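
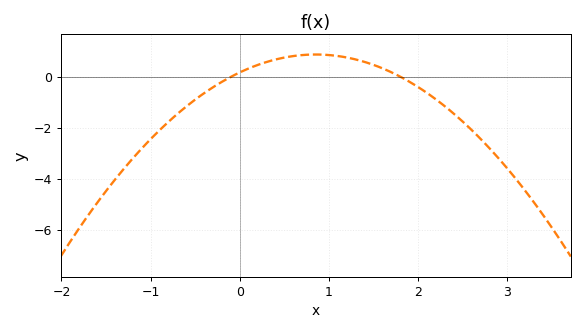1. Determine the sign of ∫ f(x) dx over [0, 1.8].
positive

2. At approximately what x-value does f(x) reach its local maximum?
0.8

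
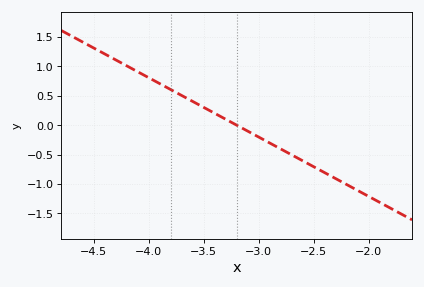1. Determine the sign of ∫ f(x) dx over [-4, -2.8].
positive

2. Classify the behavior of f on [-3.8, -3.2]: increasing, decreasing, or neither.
decreasing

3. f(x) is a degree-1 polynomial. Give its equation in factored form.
y = -1.01(x + 3.2)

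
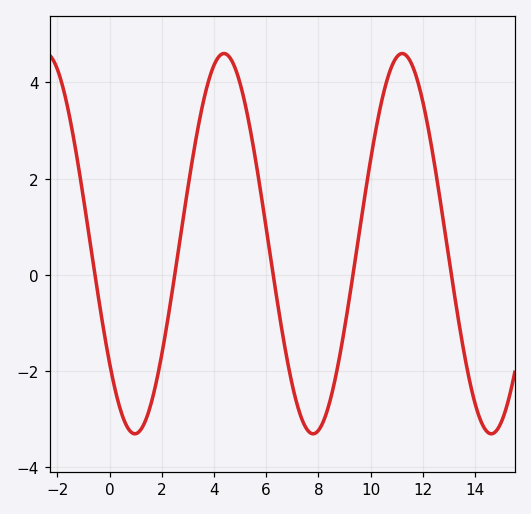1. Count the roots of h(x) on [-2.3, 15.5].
5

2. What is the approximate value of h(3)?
1.81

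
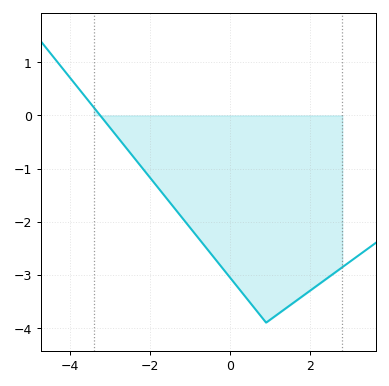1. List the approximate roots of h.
-3.24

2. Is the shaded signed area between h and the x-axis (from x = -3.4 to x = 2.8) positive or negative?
negative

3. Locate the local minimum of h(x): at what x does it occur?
0.901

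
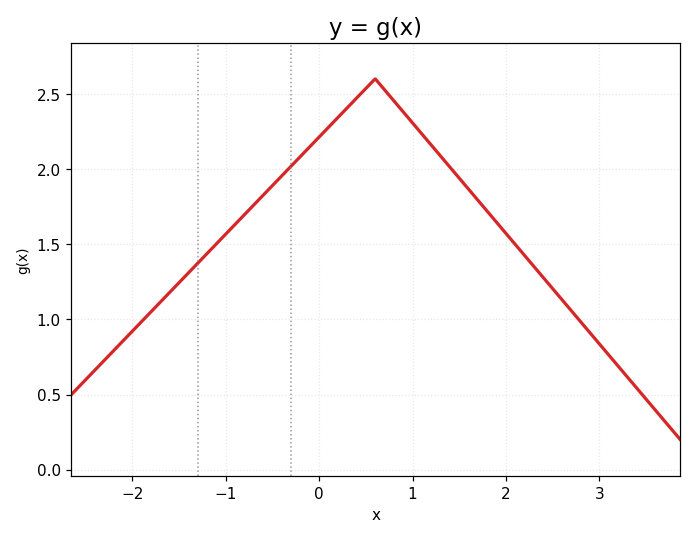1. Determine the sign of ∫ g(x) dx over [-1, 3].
positive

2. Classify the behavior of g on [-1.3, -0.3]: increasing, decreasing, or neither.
increasing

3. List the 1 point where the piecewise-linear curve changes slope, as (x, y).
(0.6, 2.6)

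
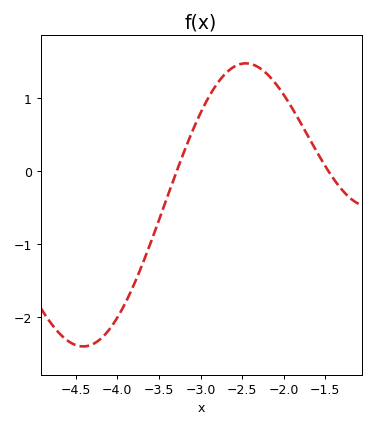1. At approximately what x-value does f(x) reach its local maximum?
-2.5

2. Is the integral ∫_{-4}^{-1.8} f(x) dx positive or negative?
positive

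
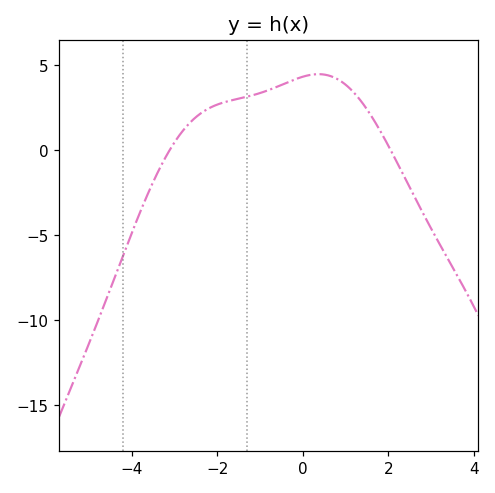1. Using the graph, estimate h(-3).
0.452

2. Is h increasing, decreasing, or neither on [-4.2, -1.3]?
increasing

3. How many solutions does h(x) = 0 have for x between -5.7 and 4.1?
2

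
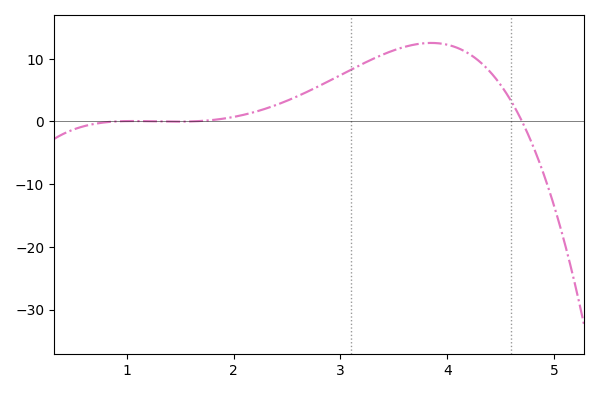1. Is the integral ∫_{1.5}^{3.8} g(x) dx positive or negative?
positive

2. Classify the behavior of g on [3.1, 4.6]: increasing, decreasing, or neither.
neither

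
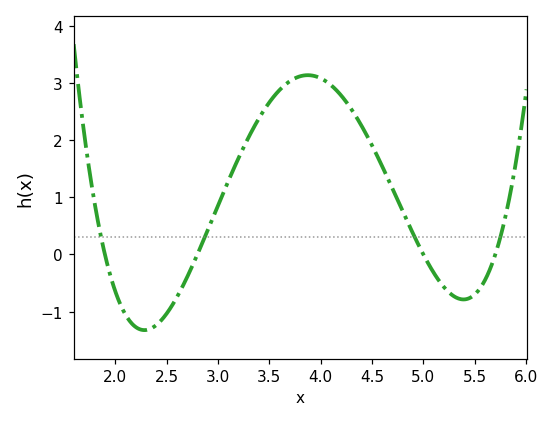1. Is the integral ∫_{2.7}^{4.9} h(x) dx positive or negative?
positive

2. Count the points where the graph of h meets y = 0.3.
4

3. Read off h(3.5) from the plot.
2.66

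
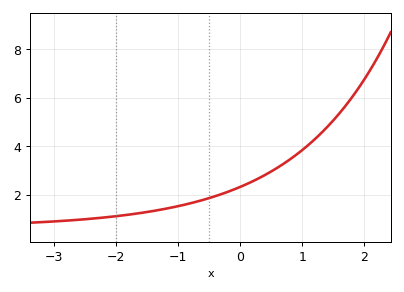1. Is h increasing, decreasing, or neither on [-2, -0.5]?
increasing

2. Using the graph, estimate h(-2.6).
1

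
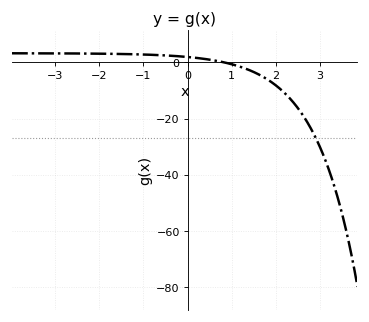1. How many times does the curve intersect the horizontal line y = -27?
1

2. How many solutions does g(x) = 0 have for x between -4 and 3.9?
1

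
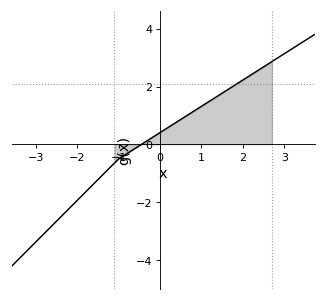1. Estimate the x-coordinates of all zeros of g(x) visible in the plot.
-0.45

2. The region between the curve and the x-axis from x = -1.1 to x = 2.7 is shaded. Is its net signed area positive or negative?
positive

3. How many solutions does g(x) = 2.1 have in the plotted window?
1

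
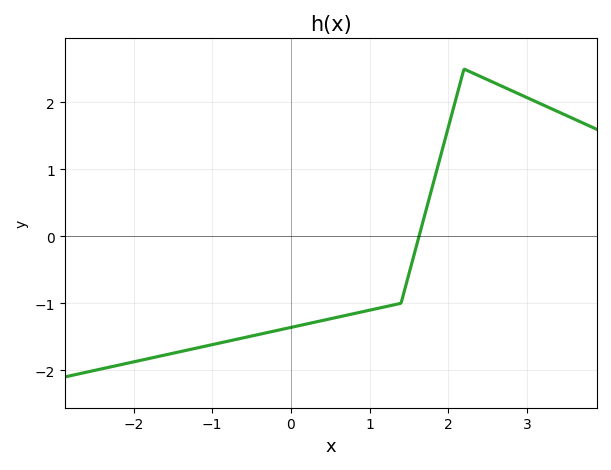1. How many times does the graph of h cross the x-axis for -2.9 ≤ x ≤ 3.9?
1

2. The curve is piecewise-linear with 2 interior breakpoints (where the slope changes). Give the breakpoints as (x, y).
(1.4, -1); (2.2, 2.5)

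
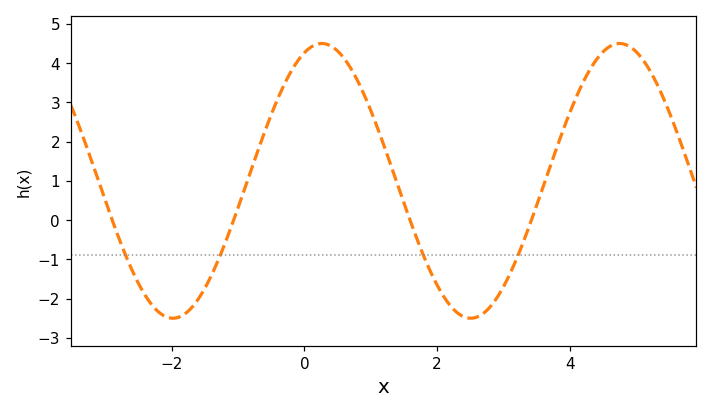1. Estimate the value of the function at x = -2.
-2.5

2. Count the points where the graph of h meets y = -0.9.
4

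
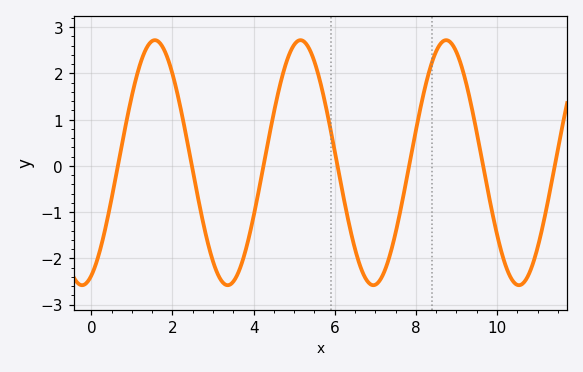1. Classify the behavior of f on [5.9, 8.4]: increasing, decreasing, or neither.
neither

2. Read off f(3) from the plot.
-2.07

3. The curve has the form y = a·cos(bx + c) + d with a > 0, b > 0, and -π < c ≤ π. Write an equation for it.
y = 2.65cos(1.75x - 2.74) + 0.07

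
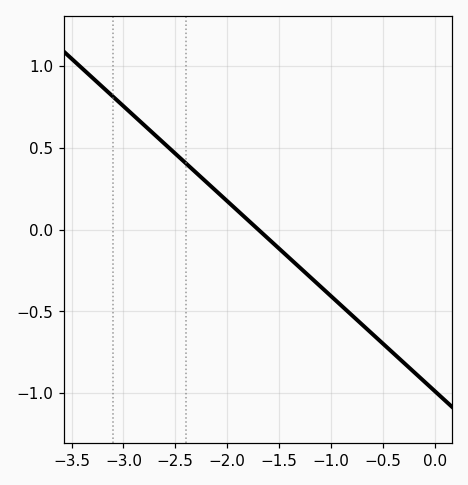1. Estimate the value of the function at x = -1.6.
-0.058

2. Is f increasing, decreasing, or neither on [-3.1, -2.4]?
decreasing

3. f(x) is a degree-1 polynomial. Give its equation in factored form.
y = -0.58(x + 1.7)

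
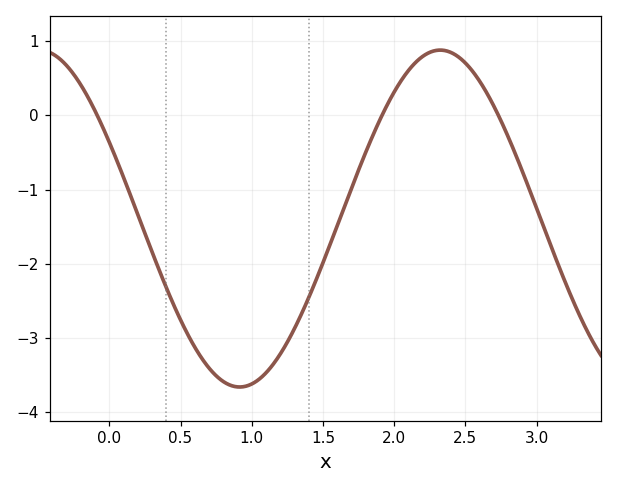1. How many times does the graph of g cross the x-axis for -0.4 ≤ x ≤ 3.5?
3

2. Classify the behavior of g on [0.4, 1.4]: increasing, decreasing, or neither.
neither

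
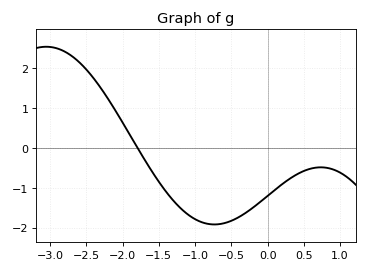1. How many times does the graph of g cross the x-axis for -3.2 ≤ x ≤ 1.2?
1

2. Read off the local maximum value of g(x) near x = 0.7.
-0.483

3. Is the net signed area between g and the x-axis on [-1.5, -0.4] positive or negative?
negative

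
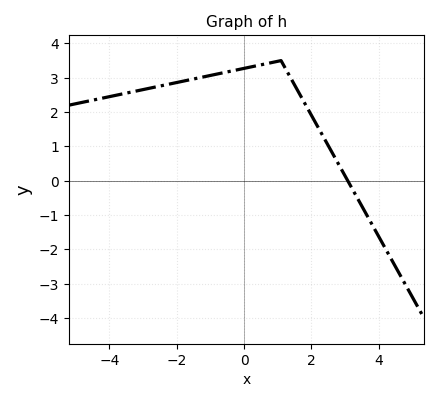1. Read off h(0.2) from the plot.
3.31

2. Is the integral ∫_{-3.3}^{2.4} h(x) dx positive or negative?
positive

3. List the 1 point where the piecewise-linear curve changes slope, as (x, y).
(1.1, 3.5)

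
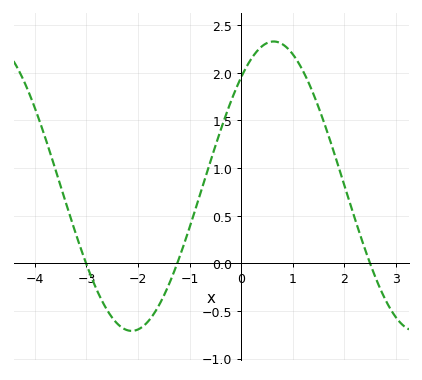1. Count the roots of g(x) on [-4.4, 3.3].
3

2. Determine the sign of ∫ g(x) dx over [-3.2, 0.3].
positive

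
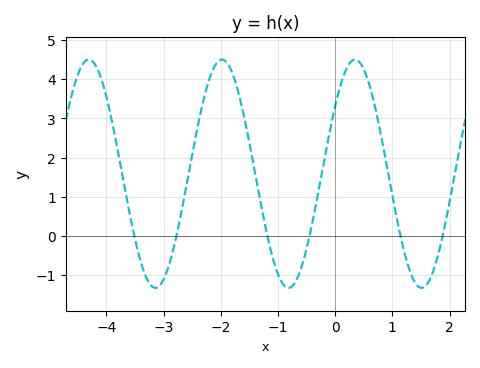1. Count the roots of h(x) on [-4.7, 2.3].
6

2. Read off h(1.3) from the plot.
-0.9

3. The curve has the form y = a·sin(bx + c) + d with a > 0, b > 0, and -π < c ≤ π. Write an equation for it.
y = 2.91sin(2.7x + 0.63) + 1.59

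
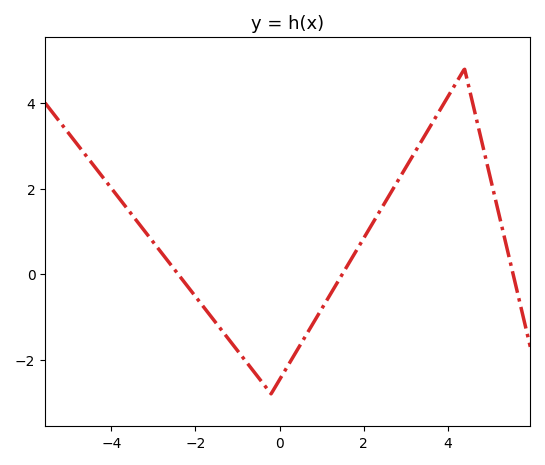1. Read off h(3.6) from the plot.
3.4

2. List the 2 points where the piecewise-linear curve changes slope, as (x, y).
(-0.2, -2.8); (4.4, 4.8)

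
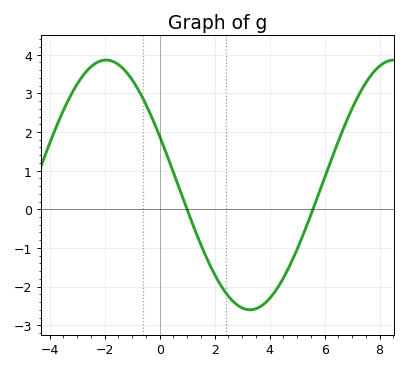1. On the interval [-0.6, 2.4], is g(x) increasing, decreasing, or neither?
decreasing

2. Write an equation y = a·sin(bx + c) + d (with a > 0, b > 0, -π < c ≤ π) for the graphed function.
y = 3.23sin(0.6x + 2.7) + 0.63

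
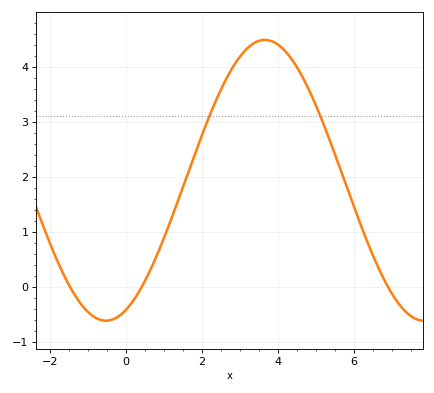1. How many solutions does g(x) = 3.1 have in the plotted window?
2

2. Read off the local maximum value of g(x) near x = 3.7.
4.5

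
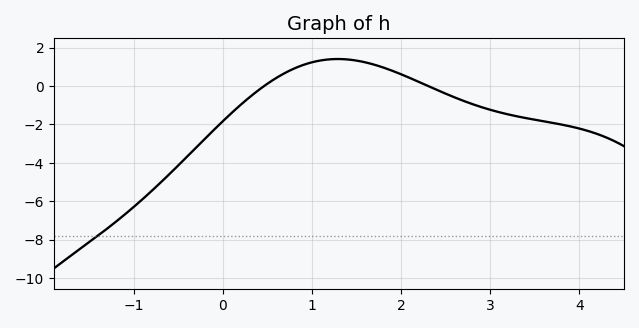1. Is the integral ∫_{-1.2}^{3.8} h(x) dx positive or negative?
negative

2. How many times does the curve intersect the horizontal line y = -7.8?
1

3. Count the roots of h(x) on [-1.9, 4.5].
2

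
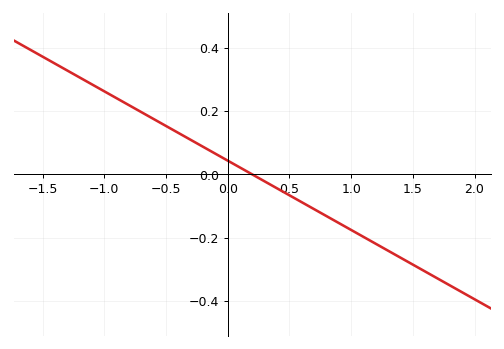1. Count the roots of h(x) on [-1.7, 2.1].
1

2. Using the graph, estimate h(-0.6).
0.176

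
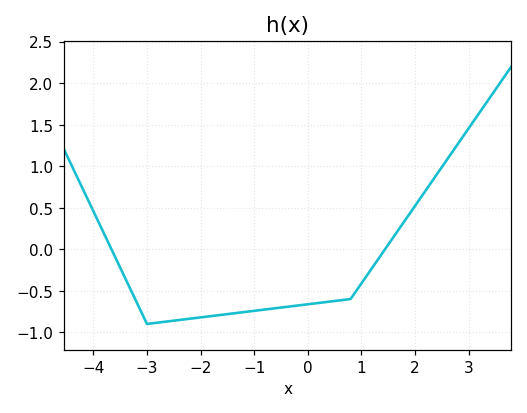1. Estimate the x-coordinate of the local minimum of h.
-3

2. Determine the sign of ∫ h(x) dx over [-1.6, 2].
negative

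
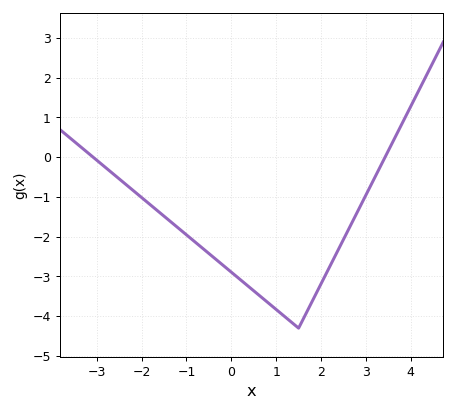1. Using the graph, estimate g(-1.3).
-1.67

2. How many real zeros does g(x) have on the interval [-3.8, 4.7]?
2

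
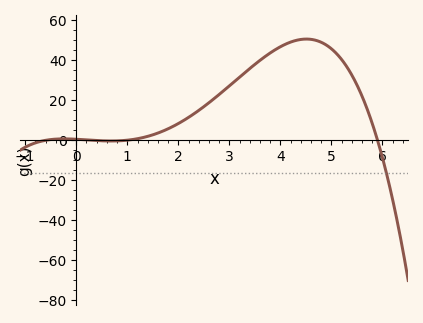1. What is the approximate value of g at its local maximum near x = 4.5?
50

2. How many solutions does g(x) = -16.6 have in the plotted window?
1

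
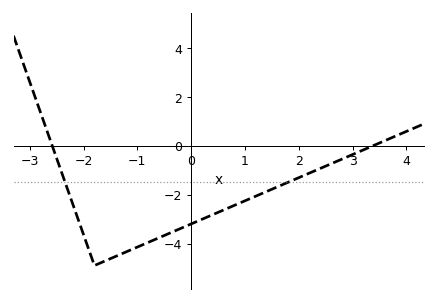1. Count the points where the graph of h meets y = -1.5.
2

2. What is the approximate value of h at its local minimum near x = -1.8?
-4.8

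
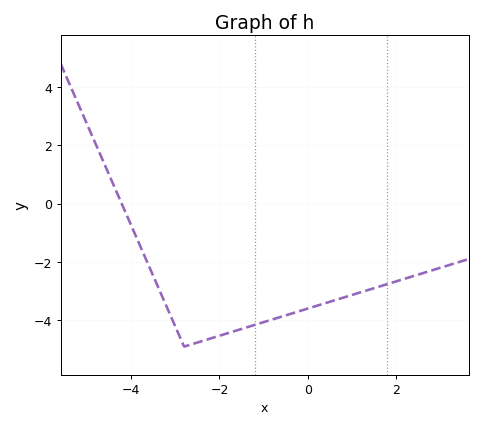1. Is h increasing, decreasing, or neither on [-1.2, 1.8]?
increasing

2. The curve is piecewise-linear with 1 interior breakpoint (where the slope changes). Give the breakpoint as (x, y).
(-2.8, -4.9)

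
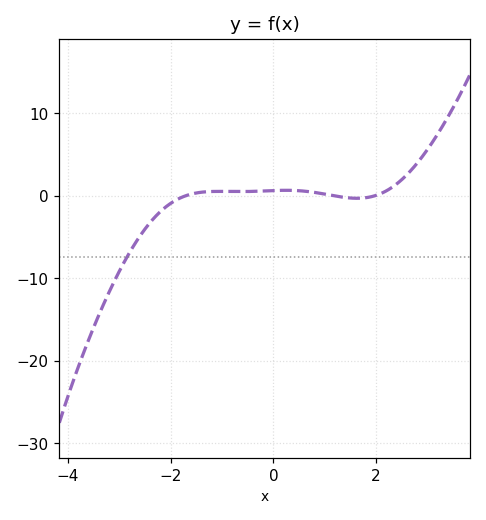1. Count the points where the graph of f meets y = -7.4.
1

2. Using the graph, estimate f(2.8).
3.94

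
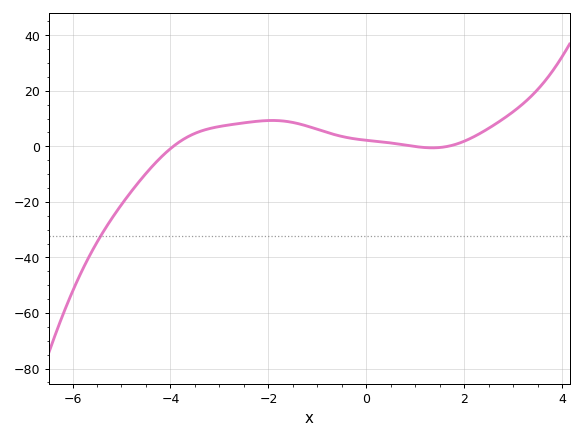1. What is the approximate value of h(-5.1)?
-23.4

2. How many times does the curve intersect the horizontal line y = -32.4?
1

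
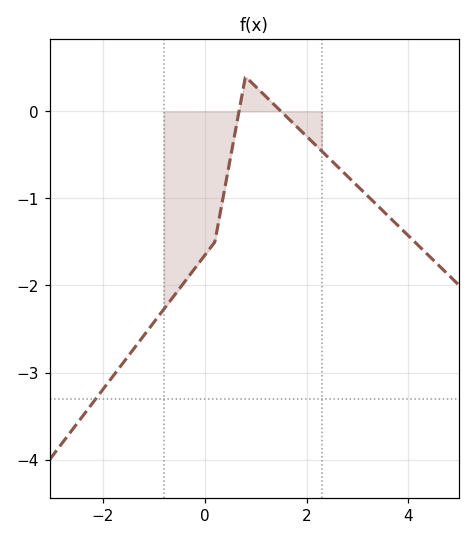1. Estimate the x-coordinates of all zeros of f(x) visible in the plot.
0.6, 1.4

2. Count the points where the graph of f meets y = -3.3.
1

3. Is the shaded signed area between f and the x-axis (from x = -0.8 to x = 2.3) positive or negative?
negative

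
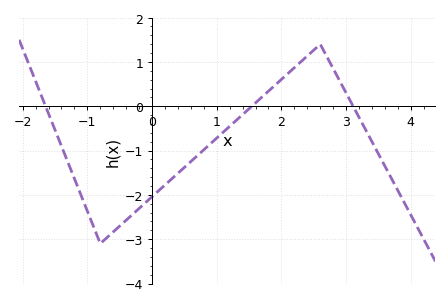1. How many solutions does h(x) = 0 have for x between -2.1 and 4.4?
3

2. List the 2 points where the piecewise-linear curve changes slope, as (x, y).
(-0.8, -3.1); (2.6, 1.4)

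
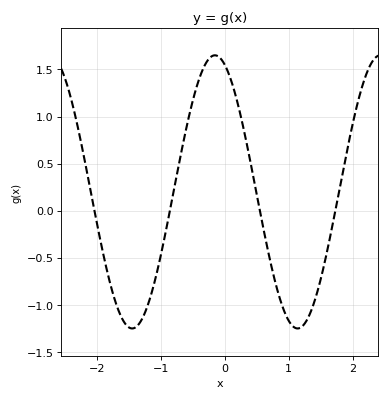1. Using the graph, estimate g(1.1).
-1.25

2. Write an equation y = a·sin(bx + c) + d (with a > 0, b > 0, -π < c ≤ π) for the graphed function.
y = 1.45sin(2.4x + 1.9) + 0.2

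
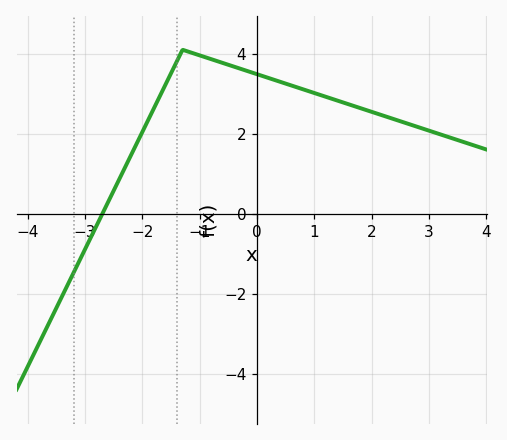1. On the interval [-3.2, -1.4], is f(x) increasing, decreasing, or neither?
increasing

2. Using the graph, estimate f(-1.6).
3.22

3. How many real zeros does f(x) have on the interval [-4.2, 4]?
1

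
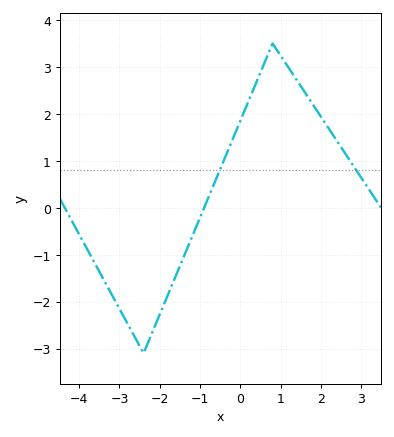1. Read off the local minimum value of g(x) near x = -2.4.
-3.1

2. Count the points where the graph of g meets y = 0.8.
2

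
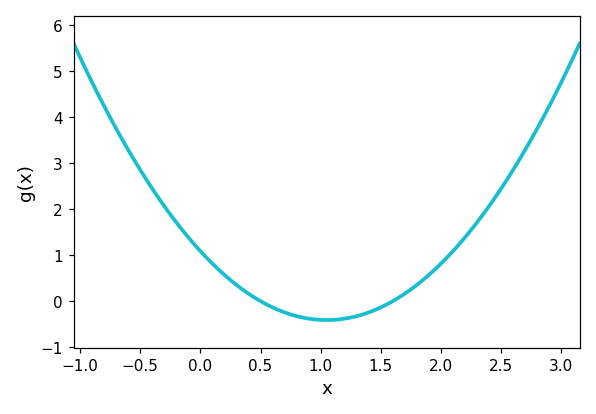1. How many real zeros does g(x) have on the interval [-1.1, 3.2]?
2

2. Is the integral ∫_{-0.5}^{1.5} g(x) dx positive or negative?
positive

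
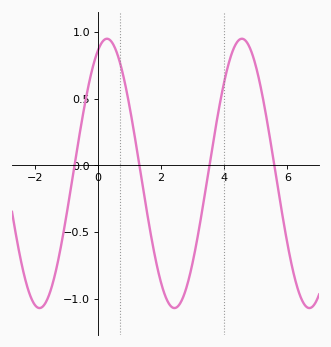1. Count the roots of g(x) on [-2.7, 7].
4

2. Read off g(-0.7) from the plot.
0.05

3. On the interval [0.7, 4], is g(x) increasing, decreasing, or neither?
neither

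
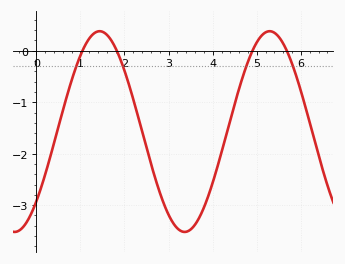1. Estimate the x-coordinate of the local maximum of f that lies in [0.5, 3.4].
1.4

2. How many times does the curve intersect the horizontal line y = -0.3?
4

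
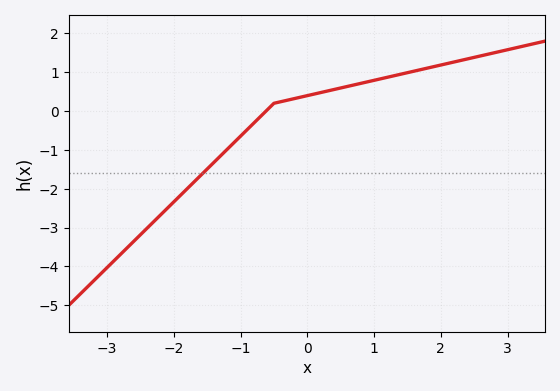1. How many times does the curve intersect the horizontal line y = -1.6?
1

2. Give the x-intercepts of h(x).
-0.6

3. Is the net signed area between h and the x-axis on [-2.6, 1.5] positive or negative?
negative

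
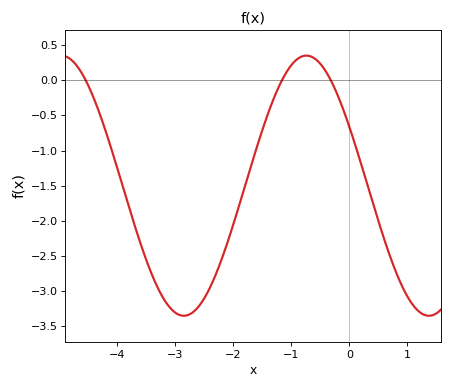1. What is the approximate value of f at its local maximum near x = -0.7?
0.35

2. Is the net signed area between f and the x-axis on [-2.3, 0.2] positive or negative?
negative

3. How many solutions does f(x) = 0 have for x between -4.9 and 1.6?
3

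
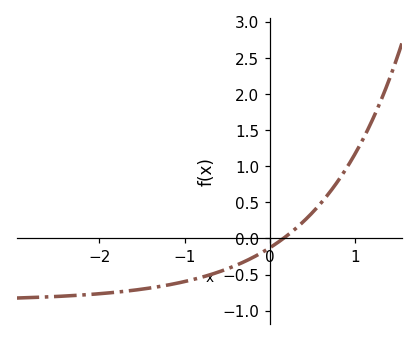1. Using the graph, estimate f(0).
-0.13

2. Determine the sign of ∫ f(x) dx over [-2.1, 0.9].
negative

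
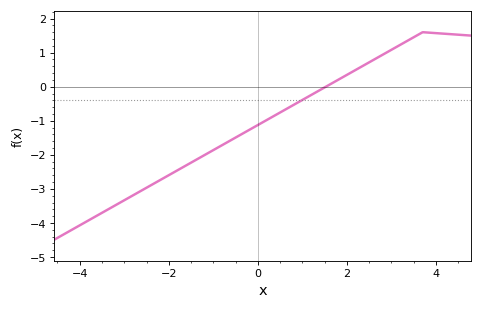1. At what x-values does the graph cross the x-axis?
1.6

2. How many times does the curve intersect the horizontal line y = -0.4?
1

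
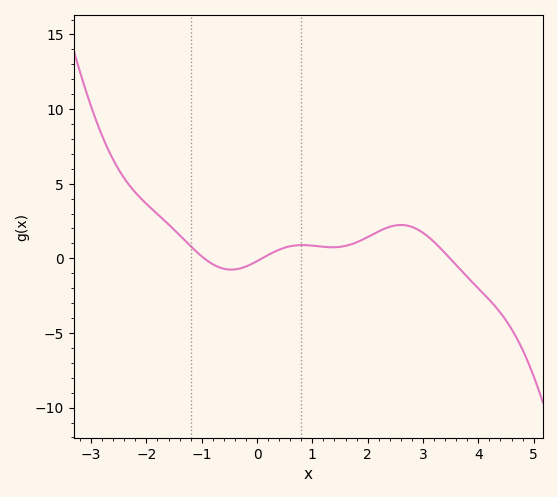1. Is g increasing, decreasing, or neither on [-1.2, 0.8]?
neither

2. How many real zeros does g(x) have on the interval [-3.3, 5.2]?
3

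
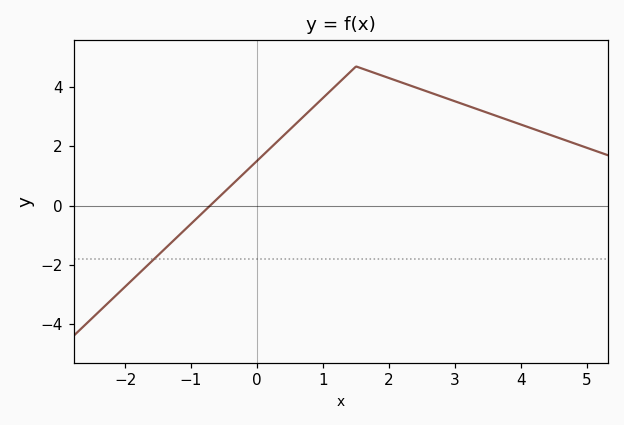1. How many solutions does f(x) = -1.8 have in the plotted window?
1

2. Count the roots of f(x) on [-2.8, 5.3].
1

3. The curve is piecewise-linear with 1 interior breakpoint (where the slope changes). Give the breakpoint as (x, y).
(1.5, 4.7)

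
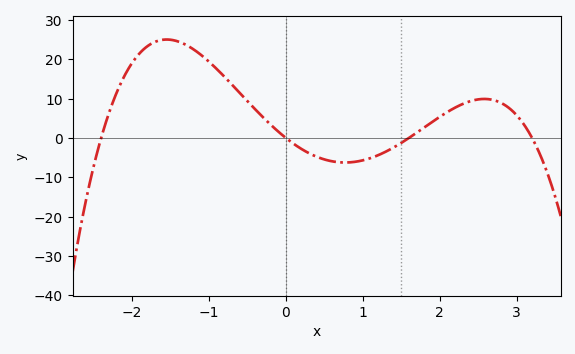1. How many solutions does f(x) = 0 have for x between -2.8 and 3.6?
4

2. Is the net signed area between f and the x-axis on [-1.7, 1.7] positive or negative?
positive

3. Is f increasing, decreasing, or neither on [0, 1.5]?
neither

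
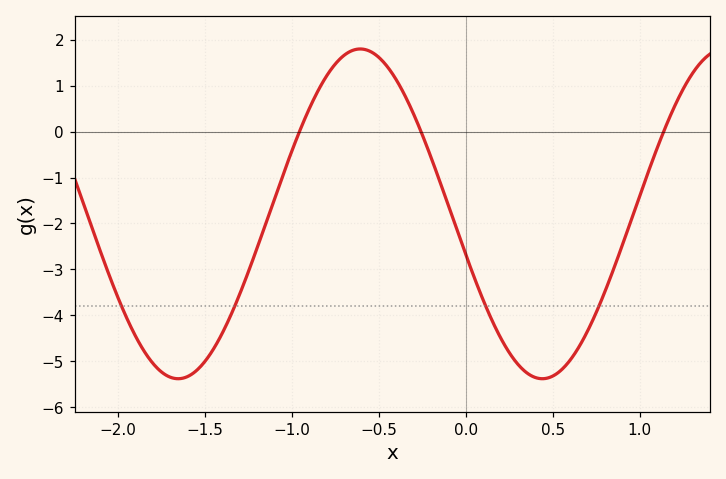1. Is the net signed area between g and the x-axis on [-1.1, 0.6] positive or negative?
negative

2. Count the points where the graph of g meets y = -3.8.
4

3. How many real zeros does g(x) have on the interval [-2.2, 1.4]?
3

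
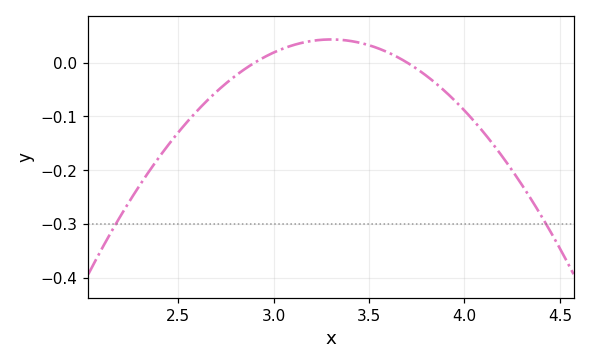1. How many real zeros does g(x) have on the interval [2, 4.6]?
2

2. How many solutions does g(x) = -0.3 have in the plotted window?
2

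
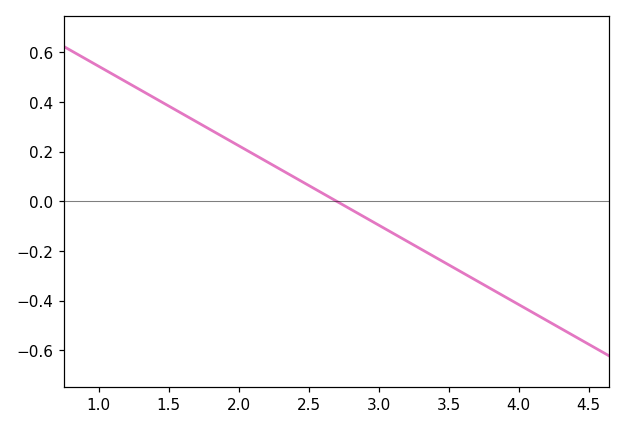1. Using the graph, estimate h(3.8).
-0.352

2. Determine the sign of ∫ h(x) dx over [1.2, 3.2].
positive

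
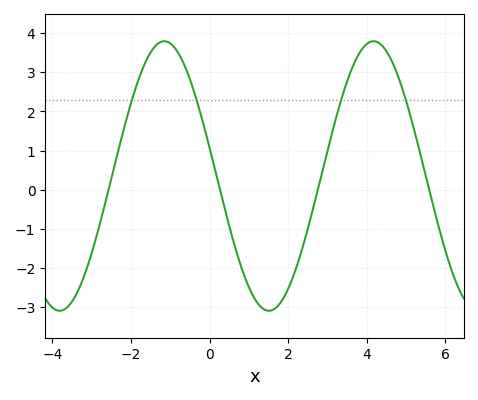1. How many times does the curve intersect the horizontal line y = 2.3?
4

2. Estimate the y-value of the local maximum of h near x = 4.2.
3.79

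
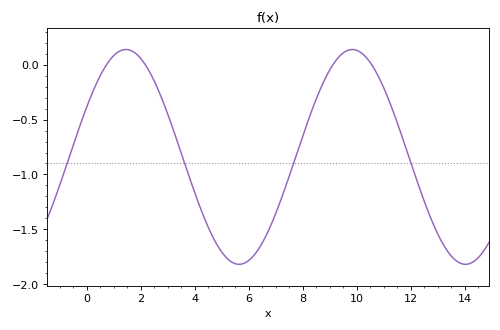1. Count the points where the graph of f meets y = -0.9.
4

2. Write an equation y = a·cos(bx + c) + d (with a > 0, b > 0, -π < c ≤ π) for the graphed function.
y = 0.98cos(0.75x - 1.1) - 0.84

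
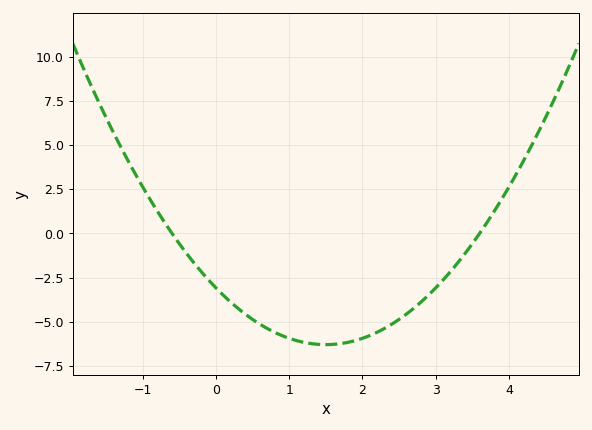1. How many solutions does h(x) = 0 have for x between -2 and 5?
2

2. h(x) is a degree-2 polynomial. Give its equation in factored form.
y = 1.43(x + 0.6)(x - 3.6)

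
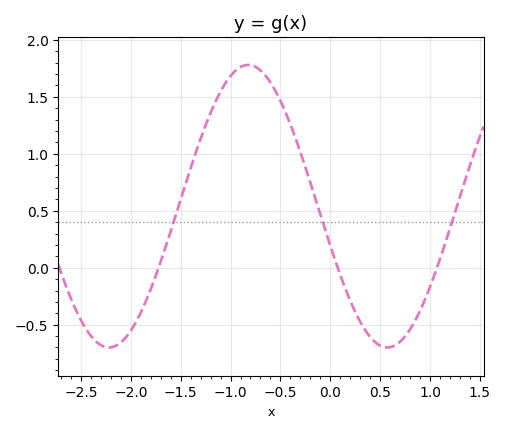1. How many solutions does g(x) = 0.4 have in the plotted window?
3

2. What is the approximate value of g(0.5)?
-0.7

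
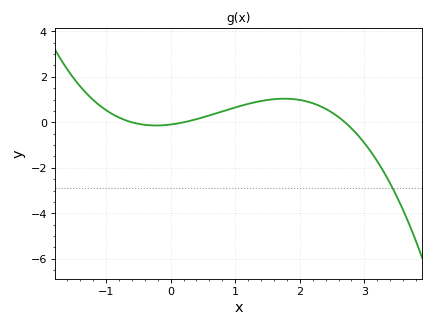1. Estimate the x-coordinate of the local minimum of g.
-0.228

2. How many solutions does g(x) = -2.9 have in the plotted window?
1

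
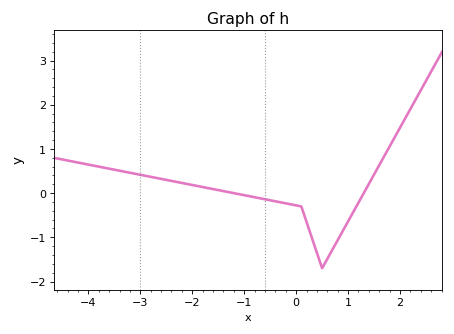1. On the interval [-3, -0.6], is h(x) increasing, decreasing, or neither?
decreasing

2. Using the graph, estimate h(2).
1.48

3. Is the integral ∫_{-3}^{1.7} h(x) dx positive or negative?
negative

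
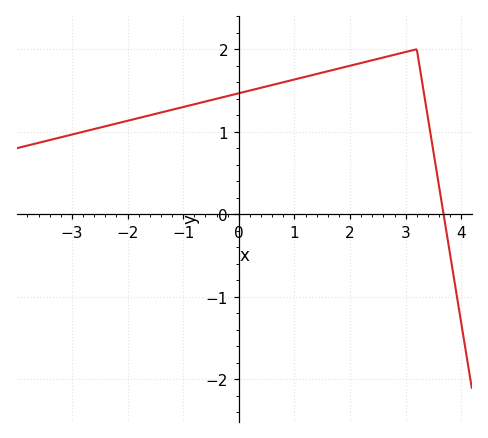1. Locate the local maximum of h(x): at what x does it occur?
3.2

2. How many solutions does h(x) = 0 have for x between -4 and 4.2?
1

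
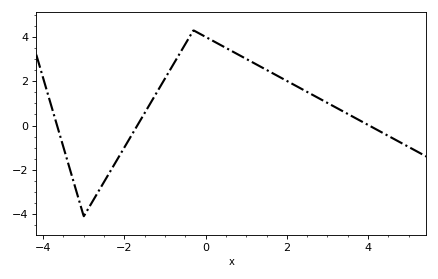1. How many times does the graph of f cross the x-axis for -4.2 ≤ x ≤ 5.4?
3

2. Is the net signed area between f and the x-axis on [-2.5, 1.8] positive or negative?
positive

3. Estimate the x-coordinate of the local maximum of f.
-0.298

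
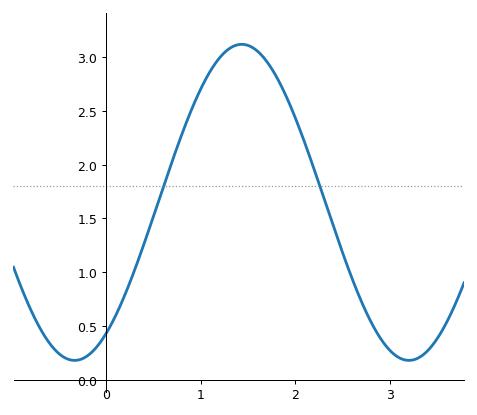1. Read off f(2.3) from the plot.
1.7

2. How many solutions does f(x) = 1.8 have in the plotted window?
2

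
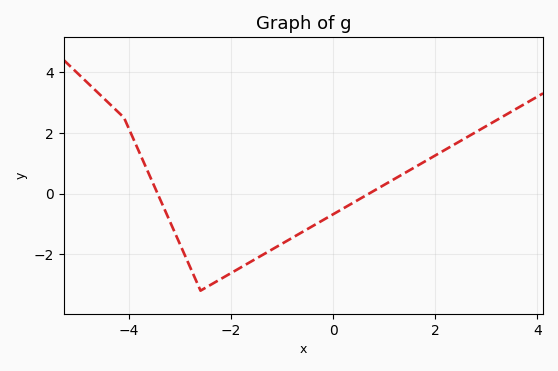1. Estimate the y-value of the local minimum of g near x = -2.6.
-3.2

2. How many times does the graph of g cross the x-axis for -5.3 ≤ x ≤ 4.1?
2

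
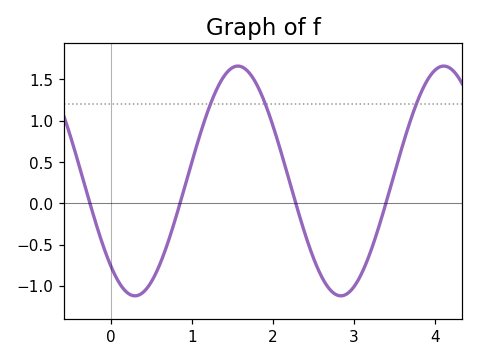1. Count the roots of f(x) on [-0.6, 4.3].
4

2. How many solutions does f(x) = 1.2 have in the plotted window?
3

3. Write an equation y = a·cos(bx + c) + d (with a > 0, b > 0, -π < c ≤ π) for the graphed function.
y = 1.39cos(2.47x + 2.41) + 0.27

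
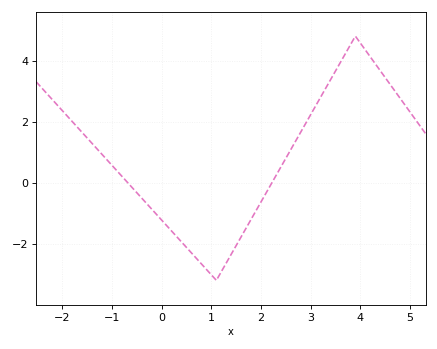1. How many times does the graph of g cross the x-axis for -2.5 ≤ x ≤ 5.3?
2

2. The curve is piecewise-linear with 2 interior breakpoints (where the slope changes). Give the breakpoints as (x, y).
(1.1, -3.2); (3.9, 4.8)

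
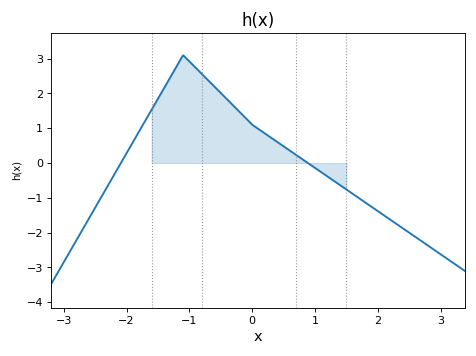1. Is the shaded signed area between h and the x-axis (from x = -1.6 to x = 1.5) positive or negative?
positive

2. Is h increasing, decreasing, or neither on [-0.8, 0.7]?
decreasing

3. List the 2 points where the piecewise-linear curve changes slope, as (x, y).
(-1.1, 3.1); (0, 1.1)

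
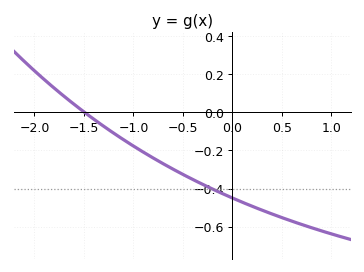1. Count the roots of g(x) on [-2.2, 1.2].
1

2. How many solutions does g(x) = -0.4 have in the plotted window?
1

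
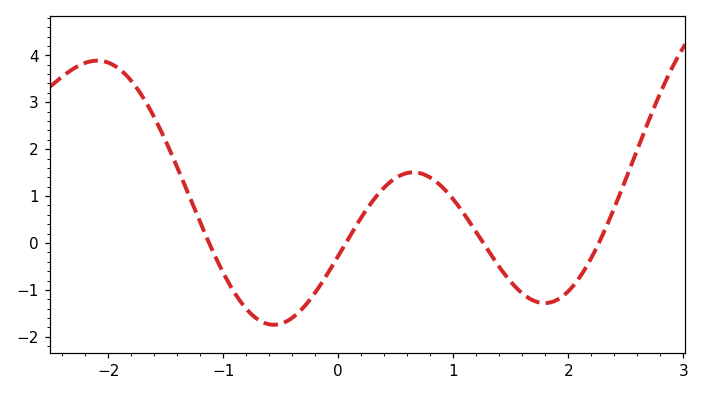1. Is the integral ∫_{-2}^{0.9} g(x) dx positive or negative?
positive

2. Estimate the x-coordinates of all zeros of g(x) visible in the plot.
-1.12, 0.065, 1.26, 2.27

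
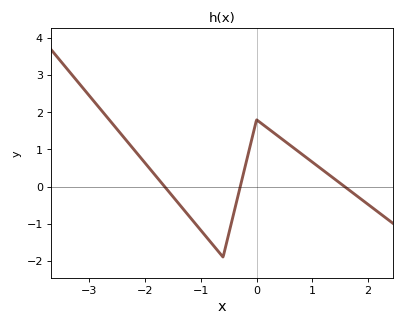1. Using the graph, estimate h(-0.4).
-0.7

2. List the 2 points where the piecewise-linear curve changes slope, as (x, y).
(-0.6, -1.9); (0, 1.8)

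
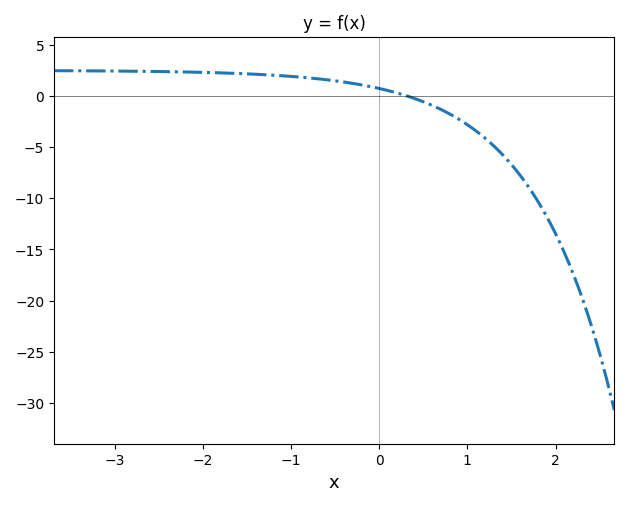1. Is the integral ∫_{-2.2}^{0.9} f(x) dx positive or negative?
positive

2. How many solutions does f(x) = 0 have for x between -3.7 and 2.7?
1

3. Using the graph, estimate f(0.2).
0.5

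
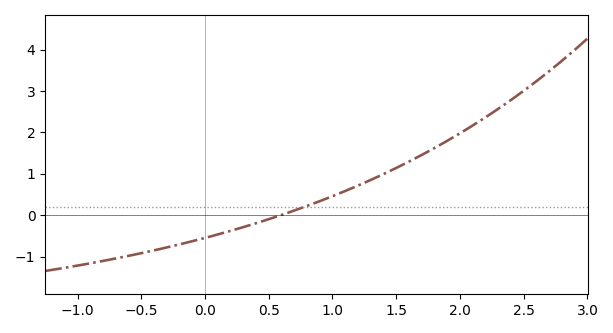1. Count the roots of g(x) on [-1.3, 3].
1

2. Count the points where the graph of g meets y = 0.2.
1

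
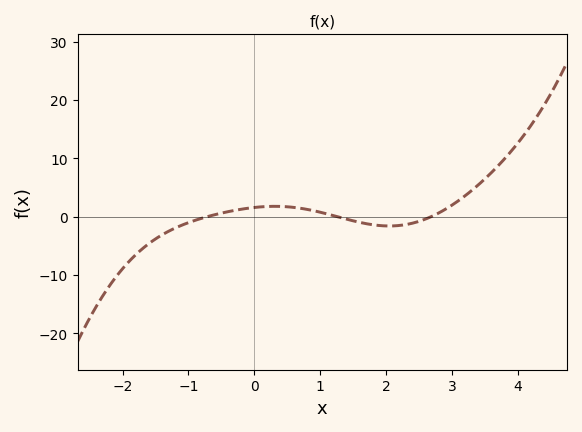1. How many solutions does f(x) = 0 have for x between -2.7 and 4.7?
3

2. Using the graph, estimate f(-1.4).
-3.12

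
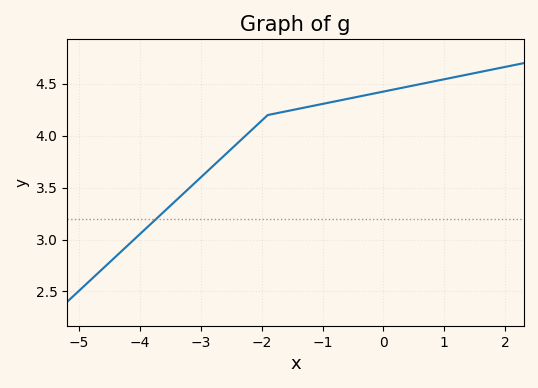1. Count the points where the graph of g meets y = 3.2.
1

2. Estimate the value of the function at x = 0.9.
4.53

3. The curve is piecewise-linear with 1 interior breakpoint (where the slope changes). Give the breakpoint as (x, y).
(-1.9, 4.2)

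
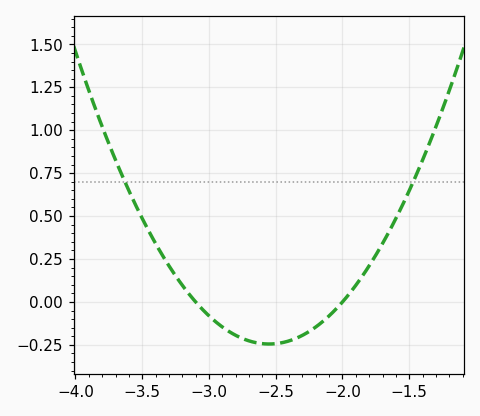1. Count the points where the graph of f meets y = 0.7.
2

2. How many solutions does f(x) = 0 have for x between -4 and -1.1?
2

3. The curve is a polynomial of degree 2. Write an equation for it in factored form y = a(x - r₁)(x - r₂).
y = 0.81(x + 3.1)(x + 2)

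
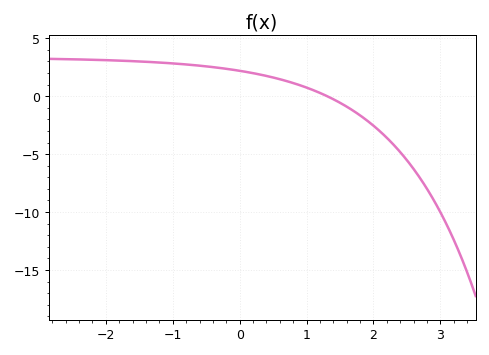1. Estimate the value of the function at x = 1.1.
0.5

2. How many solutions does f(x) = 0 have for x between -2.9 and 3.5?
1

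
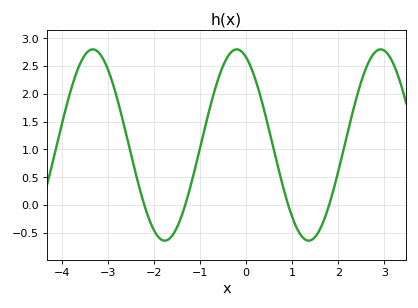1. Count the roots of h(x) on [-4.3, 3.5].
4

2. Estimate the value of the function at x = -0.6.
2.3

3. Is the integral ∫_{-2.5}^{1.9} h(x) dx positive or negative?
positive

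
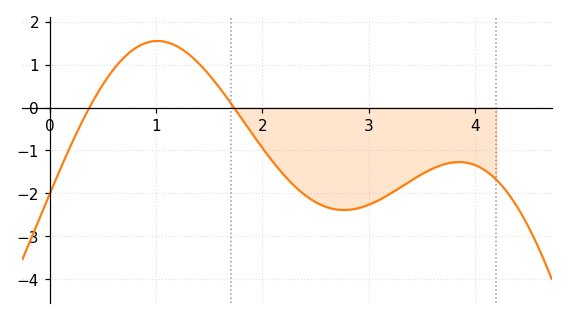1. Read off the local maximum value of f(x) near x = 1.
1.6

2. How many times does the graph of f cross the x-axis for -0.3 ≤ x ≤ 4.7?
2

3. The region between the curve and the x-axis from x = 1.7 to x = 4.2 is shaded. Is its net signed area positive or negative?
negative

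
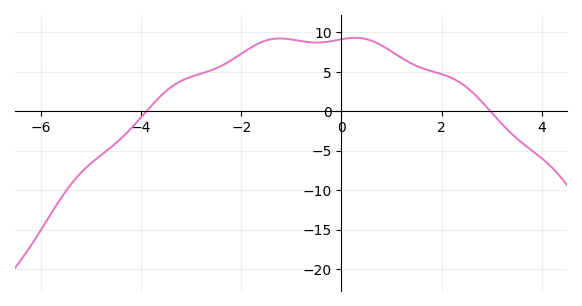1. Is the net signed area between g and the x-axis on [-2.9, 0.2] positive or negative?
positive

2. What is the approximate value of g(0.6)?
9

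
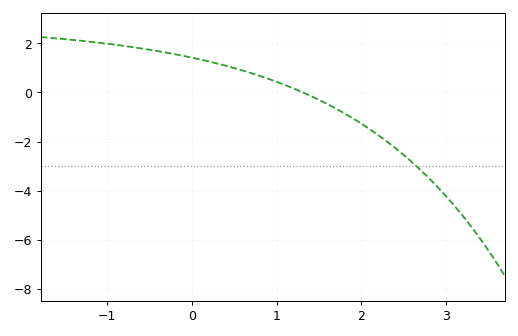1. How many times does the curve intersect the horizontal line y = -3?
1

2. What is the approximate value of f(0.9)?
0.6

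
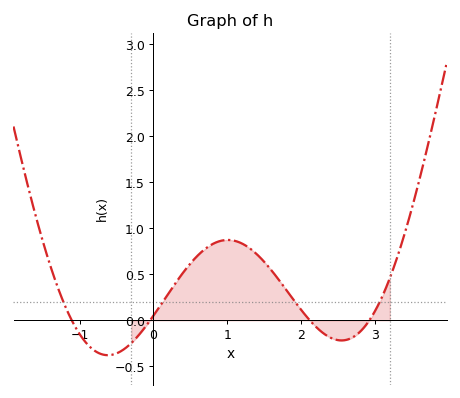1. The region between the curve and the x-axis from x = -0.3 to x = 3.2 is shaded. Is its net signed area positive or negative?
positive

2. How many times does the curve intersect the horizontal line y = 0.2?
4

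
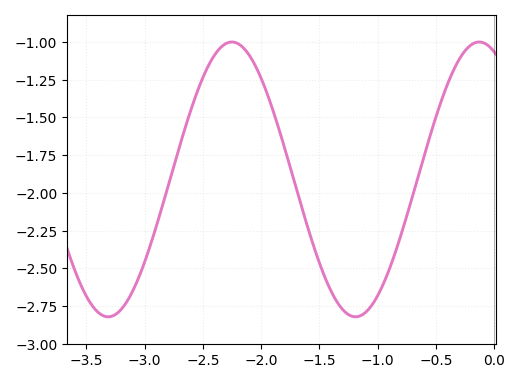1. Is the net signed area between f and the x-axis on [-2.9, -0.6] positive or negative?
negative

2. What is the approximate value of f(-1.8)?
-1.7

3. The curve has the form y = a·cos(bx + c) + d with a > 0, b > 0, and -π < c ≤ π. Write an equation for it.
y = 0.91cos(3x + 0.38) - 1.91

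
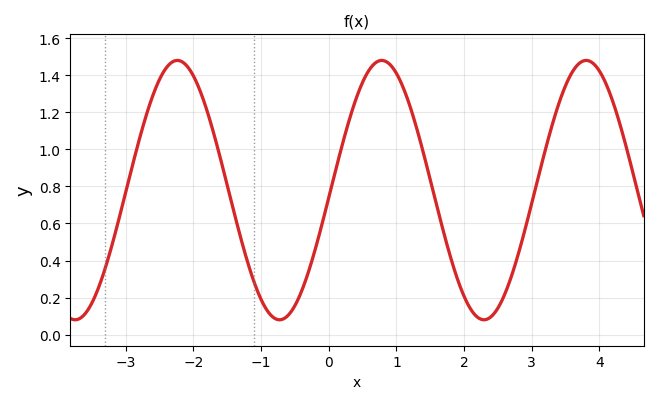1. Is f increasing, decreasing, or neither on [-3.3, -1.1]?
neither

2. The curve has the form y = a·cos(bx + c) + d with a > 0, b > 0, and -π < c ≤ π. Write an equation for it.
y = 0.7cos(2.08x - 1.63) + 0.78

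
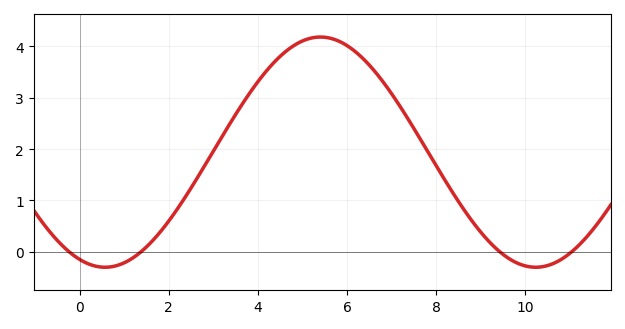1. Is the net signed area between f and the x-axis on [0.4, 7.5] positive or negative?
positive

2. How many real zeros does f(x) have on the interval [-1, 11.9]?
4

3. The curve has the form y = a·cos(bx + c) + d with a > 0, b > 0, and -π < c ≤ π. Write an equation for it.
y = 2.24cos(0.65x + 2.77) + 1.94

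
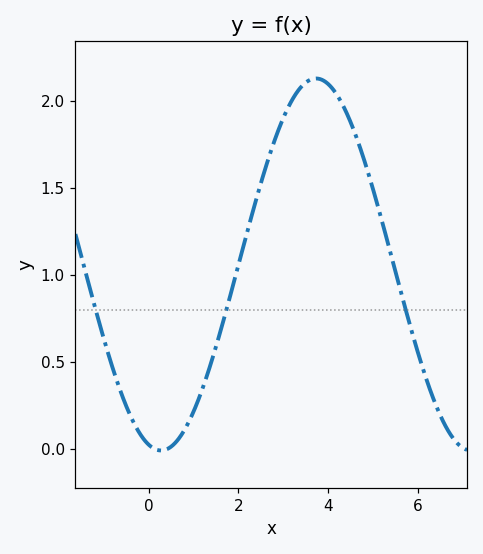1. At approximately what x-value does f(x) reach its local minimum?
0.2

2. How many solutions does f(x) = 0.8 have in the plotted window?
3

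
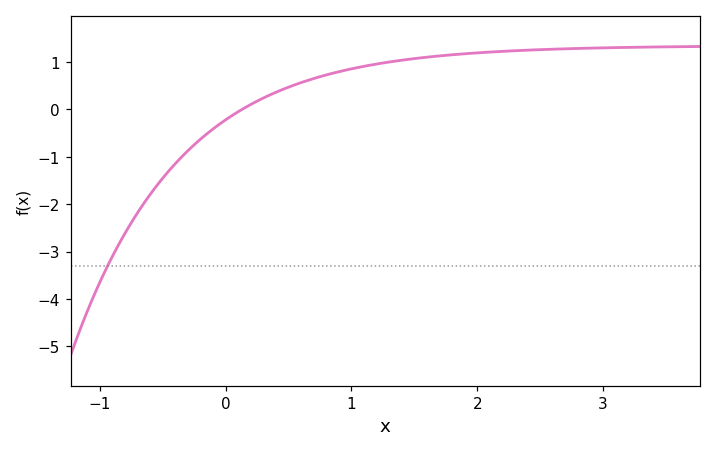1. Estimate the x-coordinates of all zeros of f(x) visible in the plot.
0.13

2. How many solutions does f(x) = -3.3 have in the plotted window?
1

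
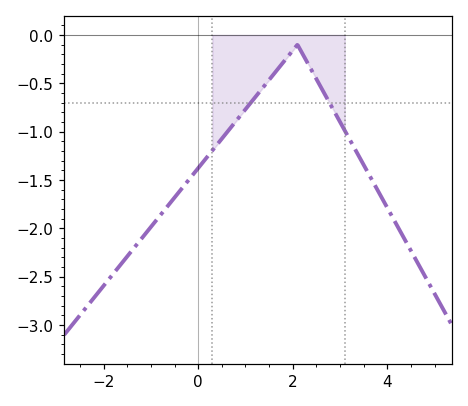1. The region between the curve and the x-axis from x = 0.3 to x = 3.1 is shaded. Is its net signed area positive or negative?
negative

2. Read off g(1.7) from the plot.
-0.35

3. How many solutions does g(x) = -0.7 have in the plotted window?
2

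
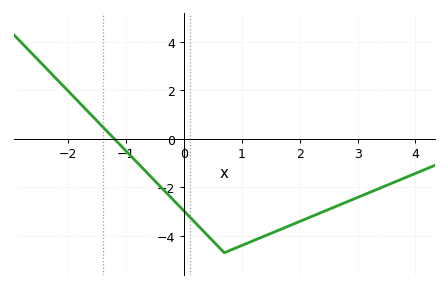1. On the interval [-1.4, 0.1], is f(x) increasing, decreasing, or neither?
decreasing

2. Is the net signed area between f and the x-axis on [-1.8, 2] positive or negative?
negative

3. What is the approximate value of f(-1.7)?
1.24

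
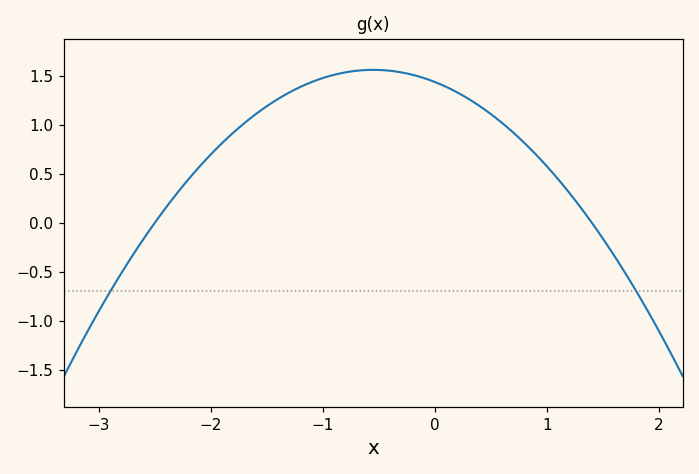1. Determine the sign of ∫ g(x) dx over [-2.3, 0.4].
positive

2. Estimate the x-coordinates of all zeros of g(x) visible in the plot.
-2.5, 1.4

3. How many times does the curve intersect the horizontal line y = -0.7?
2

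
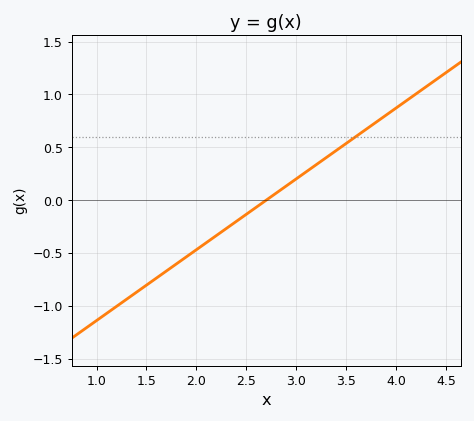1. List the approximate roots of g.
2.7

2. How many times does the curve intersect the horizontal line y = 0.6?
1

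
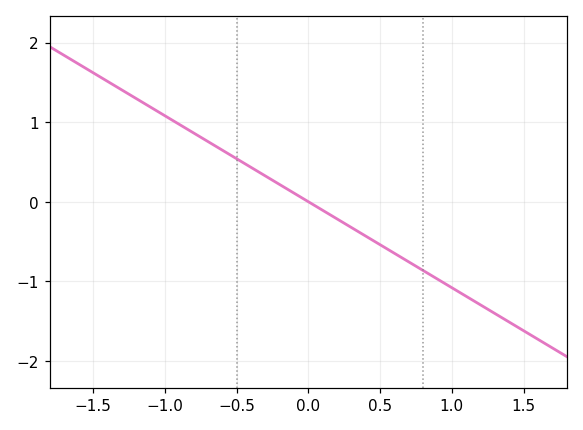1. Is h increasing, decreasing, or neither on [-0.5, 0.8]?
decreasing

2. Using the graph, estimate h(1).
-1.08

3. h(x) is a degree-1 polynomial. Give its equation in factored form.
y = -1.08(x - 0)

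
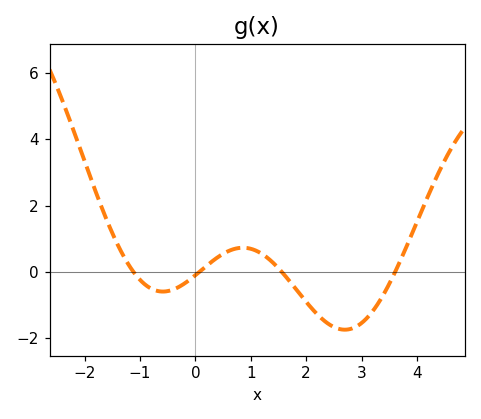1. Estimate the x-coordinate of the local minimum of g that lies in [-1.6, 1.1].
-0.586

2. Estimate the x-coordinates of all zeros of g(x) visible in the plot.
-1.12, 0.073, 1.56, 3.61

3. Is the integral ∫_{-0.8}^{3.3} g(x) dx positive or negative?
negative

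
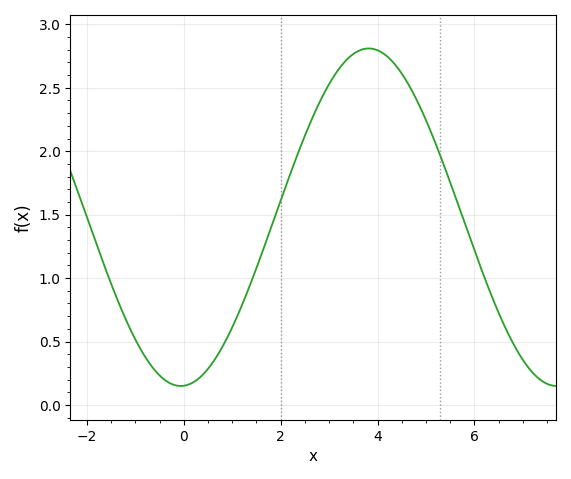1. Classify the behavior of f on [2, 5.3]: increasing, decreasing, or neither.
neither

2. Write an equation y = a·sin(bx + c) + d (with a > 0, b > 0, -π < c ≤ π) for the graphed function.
y = 1.33sin(0.81x - 1.5) + 1.48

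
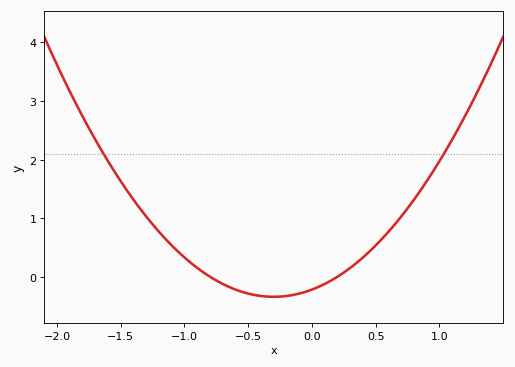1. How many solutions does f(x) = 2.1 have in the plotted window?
2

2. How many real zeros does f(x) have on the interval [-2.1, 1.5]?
2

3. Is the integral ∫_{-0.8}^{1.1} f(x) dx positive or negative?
positive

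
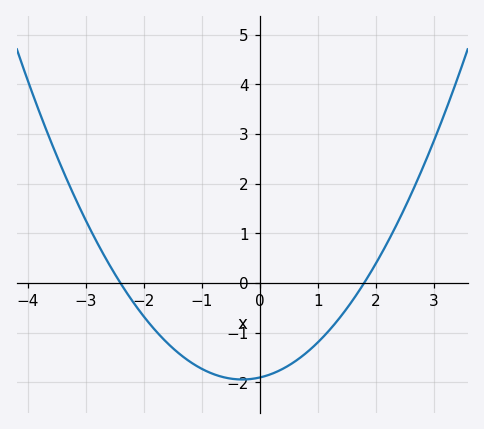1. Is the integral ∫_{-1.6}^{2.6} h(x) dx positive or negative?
negative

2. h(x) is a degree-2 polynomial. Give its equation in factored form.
y = 0.44(x + 2.4)(x - 1.8)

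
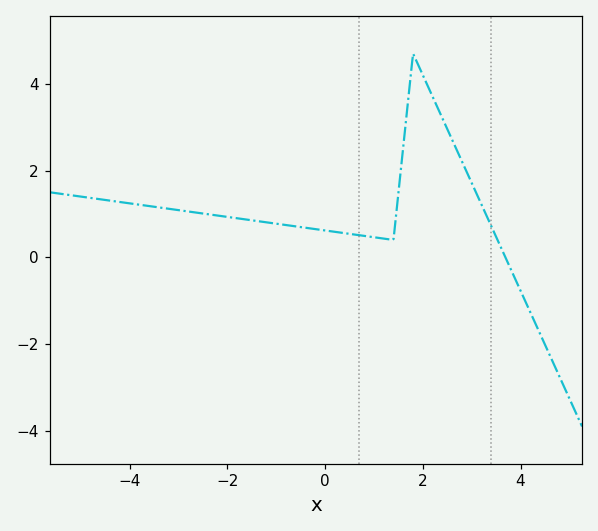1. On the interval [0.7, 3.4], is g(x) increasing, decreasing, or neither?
neither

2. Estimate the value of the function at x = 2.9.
1.96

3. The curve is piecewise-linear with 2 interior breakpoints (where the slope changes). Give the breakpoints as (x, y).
(1.4, 0.4); (1.8, 4.7)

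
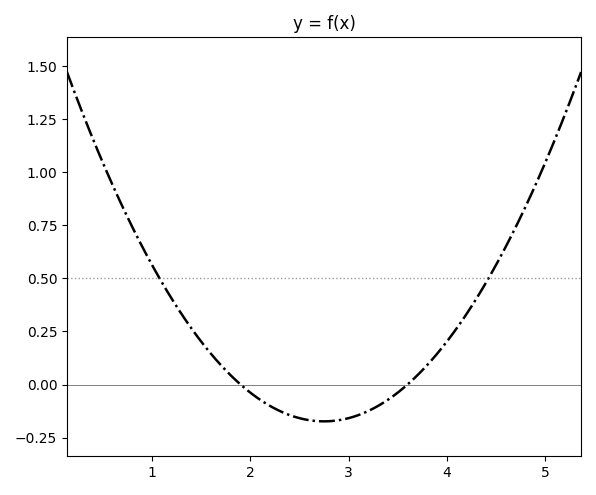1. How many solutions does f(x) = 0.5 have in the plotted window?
2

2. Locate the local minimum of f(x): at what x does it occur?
2.75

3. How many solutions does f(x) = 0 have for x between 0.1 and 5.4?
2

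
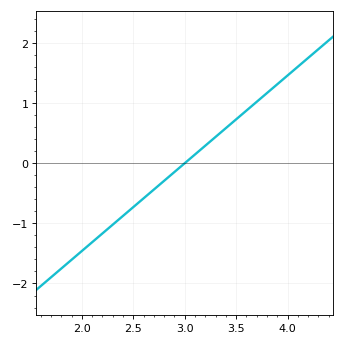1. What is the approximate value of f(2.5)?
-0.73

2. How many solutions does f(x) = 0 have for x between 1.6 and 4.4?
1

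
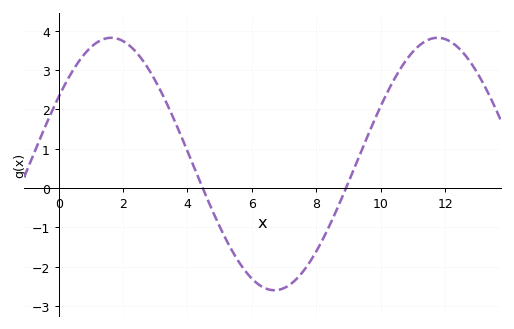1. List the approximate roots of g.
4.4, 9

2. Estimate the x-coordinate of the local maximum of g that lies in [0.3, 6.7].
1.6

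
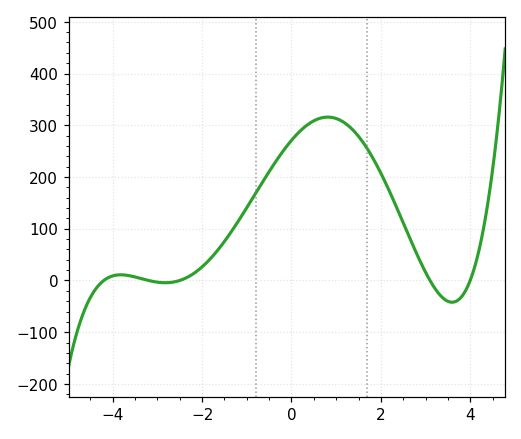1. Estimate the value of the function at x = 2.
207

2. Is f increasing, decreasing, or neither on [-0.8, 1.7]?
neither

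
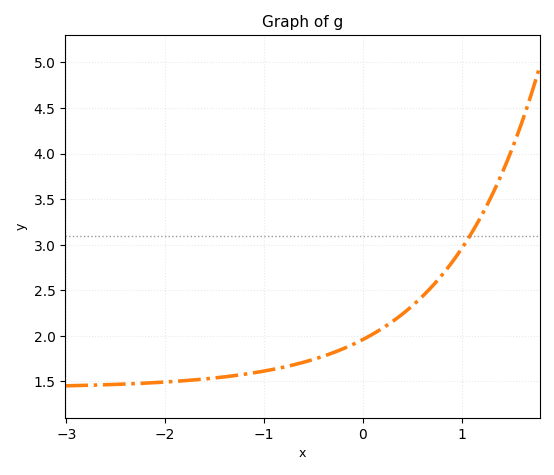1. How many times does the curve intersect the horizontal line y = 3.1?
1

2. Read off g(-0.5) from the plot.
1.74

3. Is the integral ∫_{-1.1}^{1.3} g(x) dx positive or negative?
positive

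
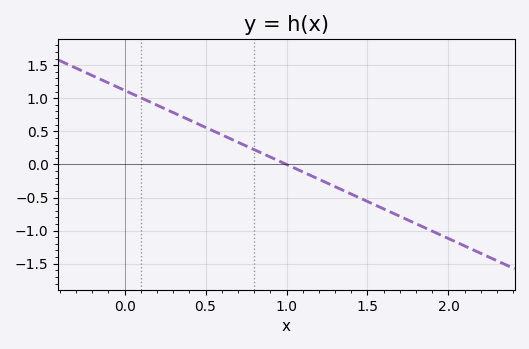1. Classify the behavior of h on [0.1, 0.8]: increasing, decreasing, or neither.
decreasing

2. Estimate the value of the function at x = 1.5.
-0.55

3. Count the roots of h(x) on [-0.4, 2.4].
1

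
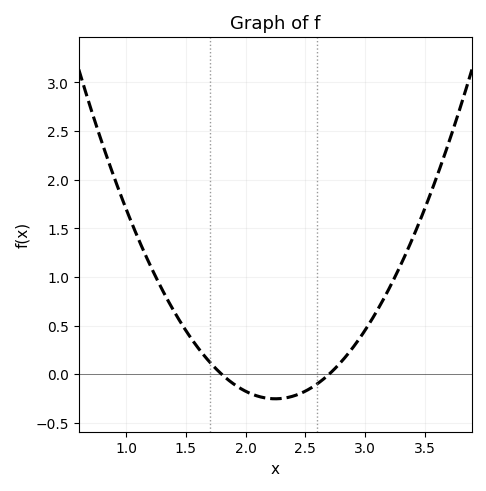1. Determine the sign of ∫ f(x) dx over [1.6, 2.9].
negative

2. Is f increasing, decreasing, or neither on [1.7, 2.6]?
neither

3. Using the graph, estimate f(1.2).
1.12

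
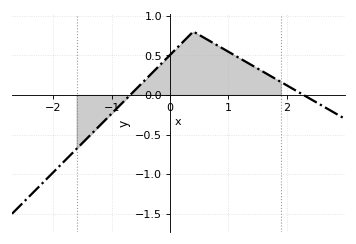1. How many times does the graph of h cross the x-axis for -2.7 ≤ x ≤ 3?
2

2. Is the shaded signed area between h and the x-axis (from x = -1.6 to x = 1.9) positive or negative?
positive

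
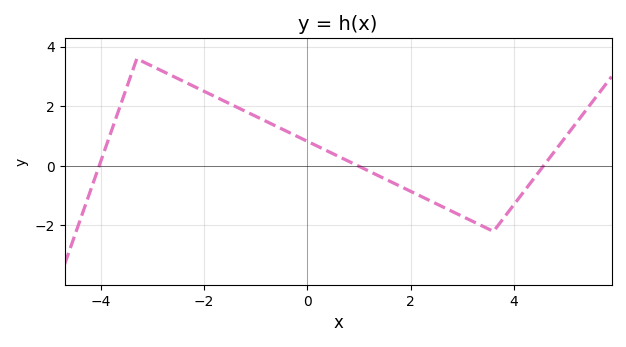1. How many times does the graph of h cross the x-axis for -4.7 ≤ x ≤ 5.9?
3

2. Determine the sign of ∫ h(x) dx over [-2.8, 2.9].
positive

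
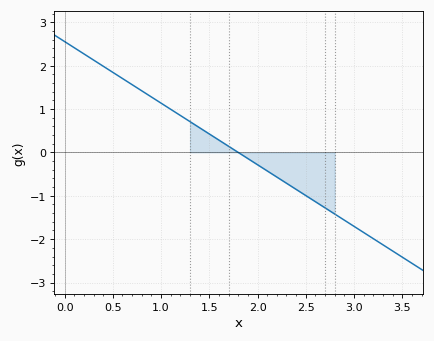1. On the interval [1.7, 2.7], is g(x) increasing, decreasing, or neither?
decreasing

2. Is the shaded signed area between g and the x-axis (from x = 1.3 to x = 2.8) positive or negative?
negative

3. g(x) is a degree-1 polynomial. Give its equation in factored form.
y = -1.42(x - 1.8)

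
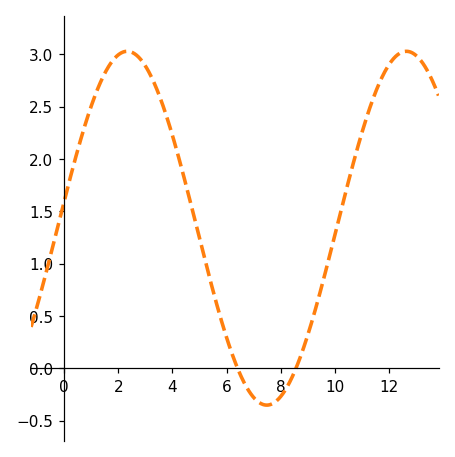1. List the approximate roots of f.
6.4, 8.6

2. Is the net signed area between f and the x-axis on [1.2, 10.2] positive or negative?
positive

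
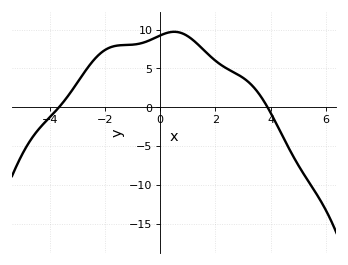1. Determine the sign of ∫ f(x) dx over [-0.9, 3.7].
positive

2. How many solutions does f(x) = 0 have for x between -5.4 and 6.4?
2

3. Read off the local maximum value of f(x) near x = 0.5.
9.5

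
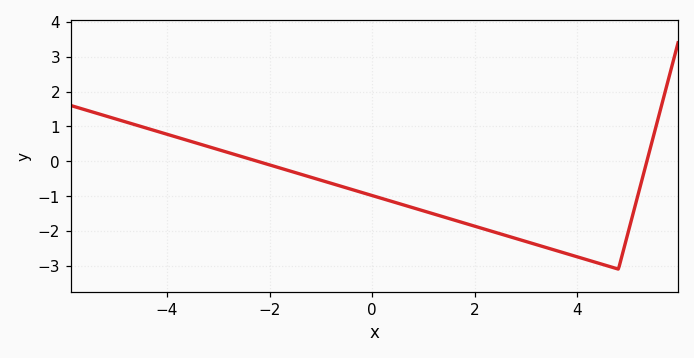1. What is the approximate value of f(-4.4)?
1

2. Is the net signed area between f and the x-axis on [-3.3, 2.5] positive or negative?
negative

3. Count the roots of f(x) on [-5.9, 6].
2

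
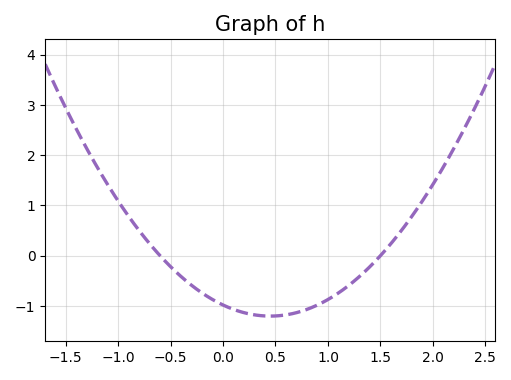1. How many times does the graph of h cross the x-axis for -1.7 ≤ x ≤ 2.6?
2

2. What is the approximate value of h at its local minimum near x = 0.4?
-1.2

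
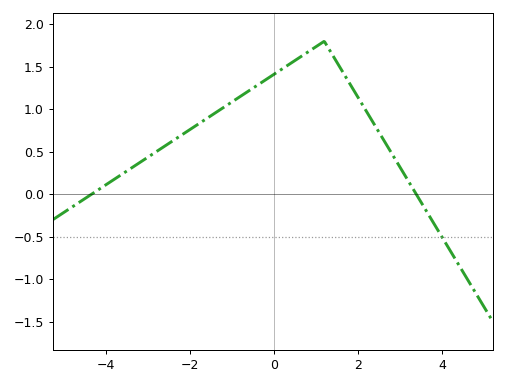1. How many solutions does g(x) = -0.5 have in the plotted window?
1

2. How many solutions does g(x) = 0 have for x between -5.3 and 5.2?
2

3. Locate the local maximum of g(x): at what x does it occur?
1.2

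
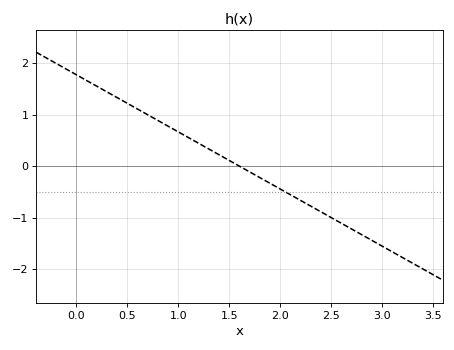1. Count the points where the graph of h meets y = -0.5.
1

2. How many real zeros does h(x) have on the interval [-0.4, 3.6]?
1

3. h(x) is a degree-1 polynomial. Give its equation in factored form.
y = -1.11(x - 1.6)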